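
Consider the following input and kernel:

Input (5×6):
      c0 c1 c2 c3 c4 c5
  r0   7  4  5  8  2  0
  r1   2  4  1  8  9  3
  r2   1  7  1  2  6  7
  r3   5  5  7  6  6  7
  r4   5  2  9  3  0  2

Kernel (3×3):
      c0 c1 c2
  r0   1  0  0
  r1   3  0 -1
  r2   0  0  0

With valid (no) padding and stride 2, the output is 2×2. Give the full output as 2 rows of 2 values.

12 -1
9 16

Output[0,0]: The receptive field on the input at this output position is [7 4 5 / 2 4 1 / 1 7 1]. Elementwise product with the kernel and sum: 7·1 + 2·3 + 1·-1.
Output[0,1]: The receptive field on the input at this output position is [5 8 2 / 1 8 9 / 1 2 6]. Elementwise product with the kernel and sum: 5·1 + 1·3 + 9·-1.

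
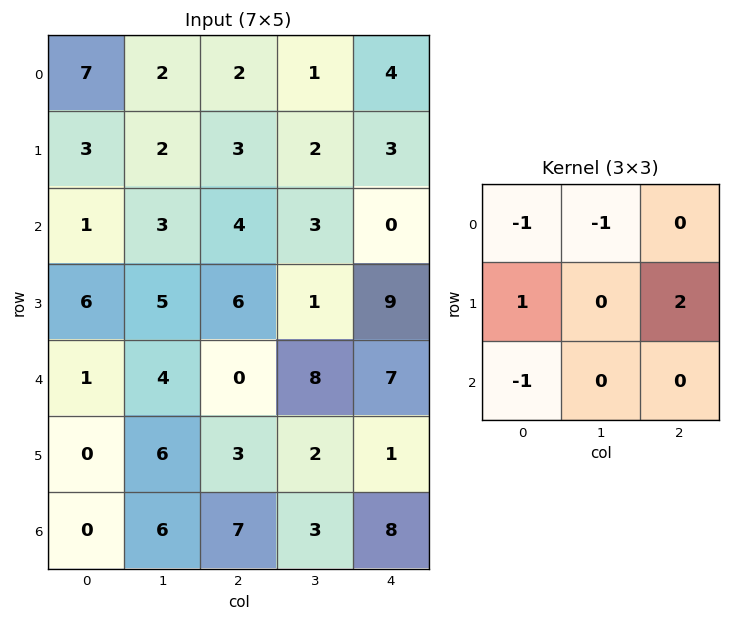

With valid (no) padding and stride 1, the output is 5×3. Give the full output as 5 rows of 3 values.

-1 -1 2
-2 -1 -7
13 -4 17
-10 3 4
1 0 -10

Output[0,0]: The receptive field on the input at this output position is [7 2 2 / 3 2 3 / 1 3 4]. Elementwise product with the kernel and sum: 7·-1 + 2·-1 + 3·1 + 3·2 + 1·-1.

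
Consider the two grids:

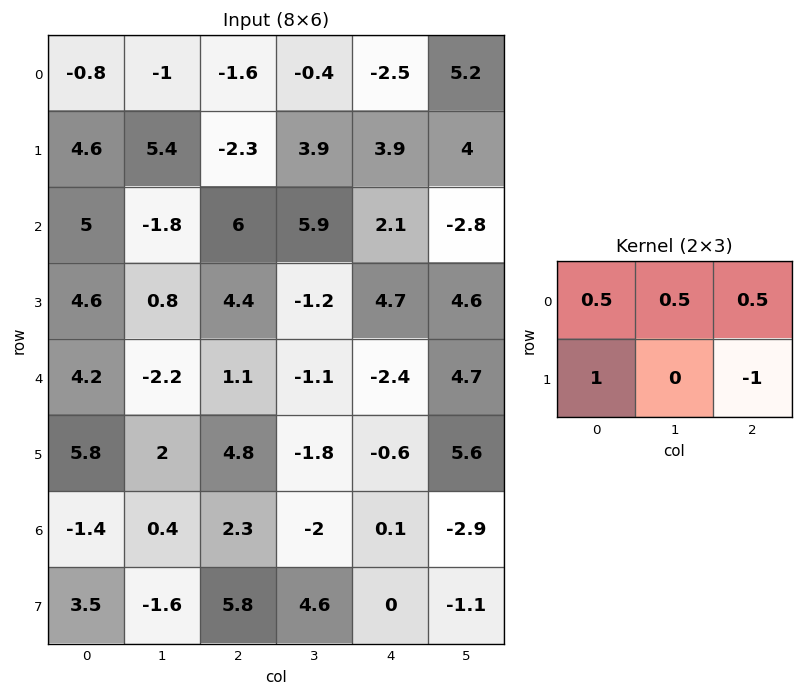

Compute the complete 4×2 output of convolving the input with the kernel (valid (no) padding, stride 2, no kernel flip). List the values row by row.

Output[0,0]: The receptive field on the input at this output position is [-0.8 -1 -1.6 / 4.6 5.4 -2.3]. Elementwise product with the kernel and sum: -0.8·0.5 + -1·0.5 + -1.6·0.5 + 4.6·1 + -2.3·-1.

5.2 -8.45
4.8 6.7
2.55 4.2
-1.65 6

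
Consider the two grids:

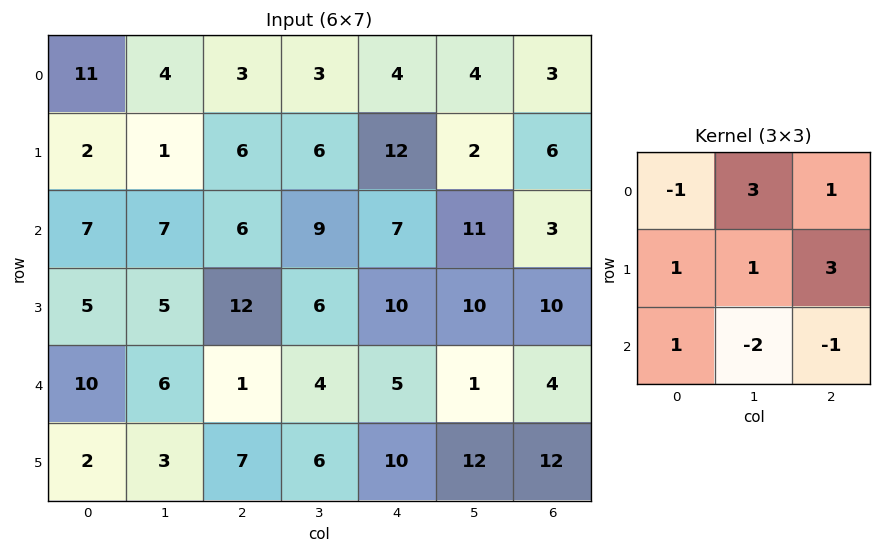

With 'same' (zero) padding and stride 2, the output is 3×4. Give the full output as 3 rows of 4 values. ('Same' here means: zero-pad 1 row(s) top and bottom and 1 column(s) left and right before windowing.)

Output[0,0]: The receptive field on the zero-padded input at this output position is [0 0 0 / 0 11 4 / 0 2 1]. Elementwise product with the kernel and sum: 0·-1 + 0·3 + 0·1 + 0·1 + 11·1 + 4·3 + 0·1 + 2·-2 + 1·-1.

18 -1 -1 -3
20 38 57 20
41 39 20 13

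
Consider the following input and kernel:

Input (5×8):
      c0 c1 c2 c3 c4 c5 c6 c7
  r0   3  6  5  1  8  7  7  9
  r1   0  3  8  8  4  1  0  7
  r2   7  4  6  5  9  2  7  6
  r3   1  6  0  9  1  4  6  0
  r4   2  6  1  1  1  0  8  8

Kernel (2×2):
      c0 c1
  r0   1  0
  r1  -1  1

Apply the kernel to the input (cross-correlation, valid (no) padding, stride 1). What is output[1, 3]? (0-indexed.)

The receptive field on the input at this output position is [8 4 / 5 9]. Elementwise product with the kernel and sum: 8·1 + 5·-1 + 9·1.

12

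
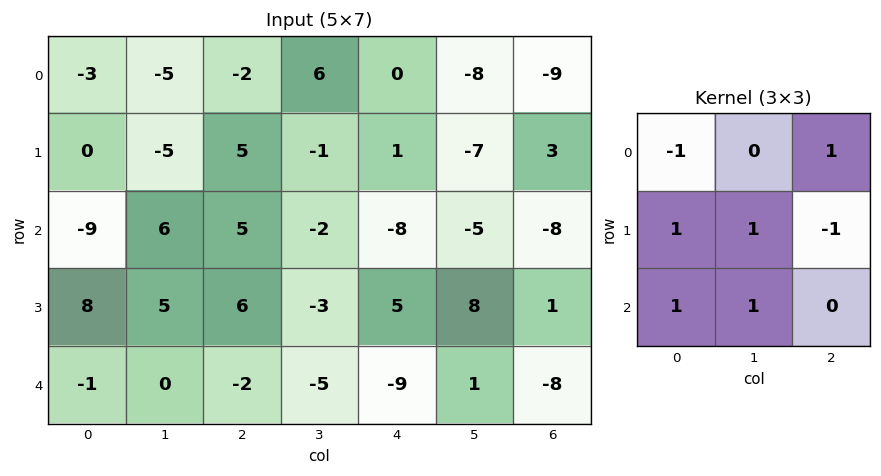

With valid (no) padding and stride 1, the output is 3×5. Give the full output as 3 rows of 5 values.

Output[0,0]: The receptive field on the input at this output position is [-3 -5 -2 / 0 -5 5 / -9 6 5]. Elementwise product with the kernel and sum: -3·-1 + -2·1 + 0·1 + -5·1 + 5·-1 + -9·1 + 6·1.
Output[0,1]: The receptive field on the input at this output position is [-5 -2 6 / -5 5 -1 / 6 5 -2]. Elementwise product with the kernel and sum: -5·-1 + 6·1 + -5·1 + 5·1 + -1·-1 + 6·1 + 5·1.

-12 23 8 -17 -31
10 28 10 -9 10
20 4 -22 -23 4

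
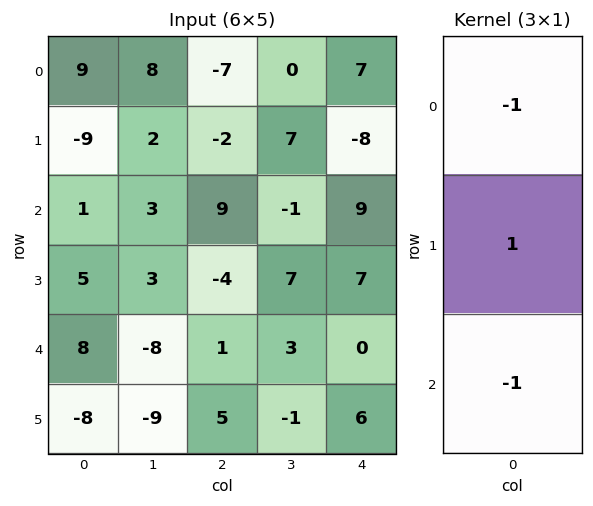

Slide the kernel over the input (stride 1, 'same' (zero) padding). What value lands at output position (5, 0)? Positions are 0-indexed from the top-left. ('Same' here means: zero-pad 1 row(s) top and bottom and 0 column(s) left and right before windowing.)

The receptive field on the zero-padded input at this output position is [8 / -8 / 0]. Elementwise product with the kernel and sum: 8·-1 + -8·1 + 0·-1.

-16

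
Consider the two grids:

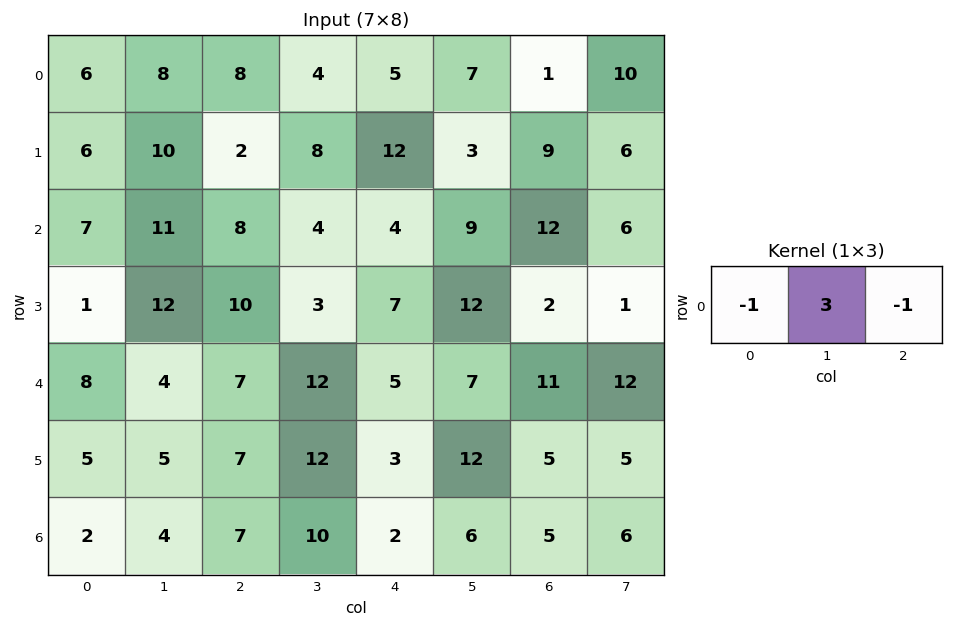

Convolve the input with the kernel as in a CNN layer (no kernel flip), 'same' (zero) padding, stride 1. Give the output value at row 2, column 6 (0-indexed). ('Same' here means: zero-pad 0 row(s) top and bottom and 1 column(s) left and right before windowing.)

21

The receptive field on the zero-padded input at this output position is [9 12 6]. Elementwise product with the kernel and sum: 9·-1 + 12·3 + 6·-1.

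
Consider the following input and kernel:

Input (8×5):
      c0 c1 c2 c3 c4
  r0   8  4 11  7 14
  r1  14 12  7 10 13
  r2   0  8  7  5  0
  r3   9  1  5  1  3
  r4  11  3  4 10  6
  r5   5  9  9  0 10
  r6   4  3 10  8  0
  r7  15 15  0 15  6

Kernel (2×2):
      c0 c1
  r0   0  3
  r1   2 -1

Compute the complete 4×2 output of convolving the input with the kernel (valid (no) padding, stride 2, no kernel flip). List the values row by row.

28 25
41 24
10 48
24 9

Output[0,0]: The receptive field on the input at this output position is [8 4 / 14 12]. Elementwise product with the kernel and sum: 4·3 + 14·2 + 12·-1.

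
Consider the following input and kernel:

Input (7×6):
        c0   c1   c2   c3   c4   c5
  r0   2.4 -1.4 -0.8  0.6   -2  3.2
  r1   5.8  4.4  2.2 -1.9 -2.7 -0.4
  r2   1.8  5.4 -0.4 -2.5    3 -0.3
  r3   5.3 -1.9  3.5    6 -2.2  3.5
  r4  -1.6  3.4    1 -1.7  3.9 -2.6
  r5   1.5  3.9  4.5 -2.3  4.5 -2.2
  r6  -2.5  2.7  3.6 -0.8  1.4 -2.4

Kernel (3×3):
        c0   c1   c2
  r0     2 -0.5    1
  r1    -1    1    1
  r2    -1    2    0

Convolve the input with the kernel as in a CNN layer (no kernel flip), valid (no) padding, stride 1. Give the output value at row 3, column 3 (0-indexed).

30.9

The receptive field on the input at this output position is [6 -2.2 3.5 / -1.7 3.9 -2.6 / -2.3 4.5 -2.2]. Elementwise product with the kernel and sum: 6·2 + -2.2·-0.5 + 3.5·1 + -1.7·-1 + 3.9·1 + -2.6·1 + -2.3·-1 + 4.5·2.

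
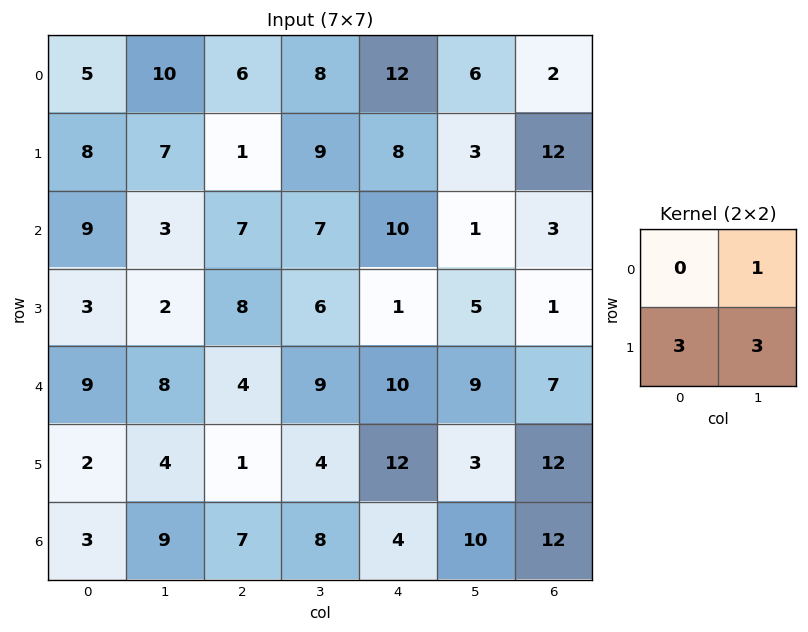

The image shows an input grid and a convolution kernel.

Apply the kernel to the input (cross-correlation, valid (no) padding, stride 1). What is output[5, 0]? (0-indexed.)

40

The receptive field on the input at this output position is [2 4 / 3 9]. Elementwise product with the kernel and sum: 4·1 + 3·3 + 9·3.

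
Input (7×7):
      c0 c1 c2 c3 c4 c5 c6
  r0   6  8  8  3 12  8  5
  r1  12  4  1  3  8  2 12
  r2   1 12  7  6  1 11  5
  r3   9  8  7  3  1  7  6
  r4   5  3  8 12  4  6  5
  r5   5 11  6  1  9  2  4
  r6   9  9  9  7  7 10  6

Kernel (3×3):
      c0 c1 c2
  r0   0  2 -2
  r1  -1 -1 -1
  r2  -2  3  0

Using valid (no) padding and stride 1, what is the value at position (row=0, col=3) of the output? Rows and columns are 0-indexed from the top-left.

The receptive field on the input at this output position is [3 12 8 / 3 8 2 / 6 1 11]. Elementwise product with the kernel and sum: 12·2 + 8·-2 + 3·-1 + 8·-1 + 2·-1 + 6·-2 + 1·3.

-14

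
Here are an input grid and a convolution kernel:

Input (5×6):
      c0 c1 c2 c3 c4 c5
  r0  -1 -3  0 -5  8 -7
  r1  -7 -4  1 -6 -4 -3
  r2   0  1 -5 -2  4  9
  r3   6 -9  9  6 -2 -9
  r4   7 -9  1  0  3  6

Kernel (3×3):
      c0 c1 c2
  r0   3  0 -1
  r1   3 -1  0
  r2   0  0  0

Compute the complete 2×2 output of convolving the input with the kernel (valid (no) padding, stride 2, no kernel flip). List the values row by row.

Output[0,0]: The receptive field on the input at this output position is [-1 -3 0 / -7 -4 1 / 0 1 -5]. Elementwise product with the kernel and sum: -1·3 + 0·-1 + -7·3 + -4·-1.
Output[0,1]: The receptive field on the input at this output position is [0 -5 8 / 1 -6 -4 / -5 -2 4]. Elementwise product with the kernel and sum: 0·3 + 8·-1 + 1·3 + -6·-1.

-20 1
32 2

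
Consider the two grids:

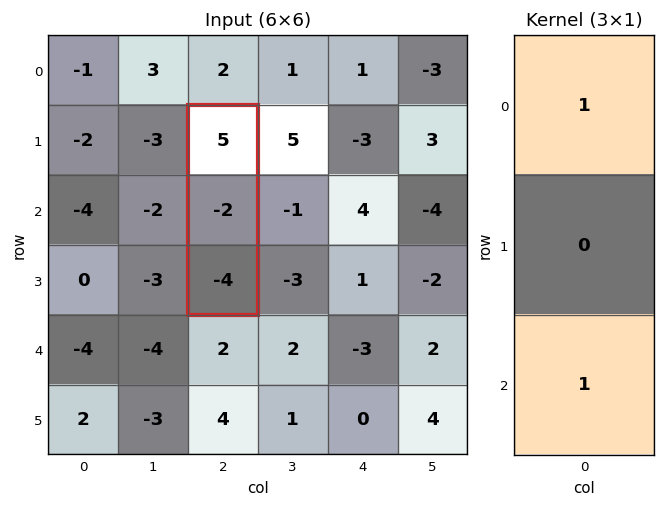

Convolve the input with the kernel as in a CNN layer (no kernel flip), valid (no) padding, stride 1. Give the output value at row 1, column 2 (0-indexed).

1

The receptive field on the input at this output position is [5 / -2 / -4]. Elementwise product with the kernel and sum: 5·1 + -4·1.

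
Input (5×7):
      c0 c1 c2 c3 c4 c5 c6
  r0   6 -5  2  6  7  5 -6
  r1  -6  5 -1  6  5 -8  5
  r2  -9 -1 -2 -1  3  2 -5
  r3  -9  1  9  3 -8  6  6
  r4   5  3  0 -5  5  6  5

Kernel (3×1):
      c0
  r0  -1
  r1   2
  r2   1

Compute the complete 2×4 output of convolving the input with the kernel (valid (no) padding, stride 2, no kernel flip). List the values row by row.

Output[0,0]: The receptive field on the input at this output position is [6 / -6 / -9]. Elementwise product with the kernel and sum: 6·-1 + -6·2 + -9·1.
Output[0,1]: The receptive field on the input at this output position is [2 / -1 / -2]. Elementwise product with the kernel and sum: 2·-1 + -1·2 + -2·1.

-27 -6 6 11
-4 20 -14 22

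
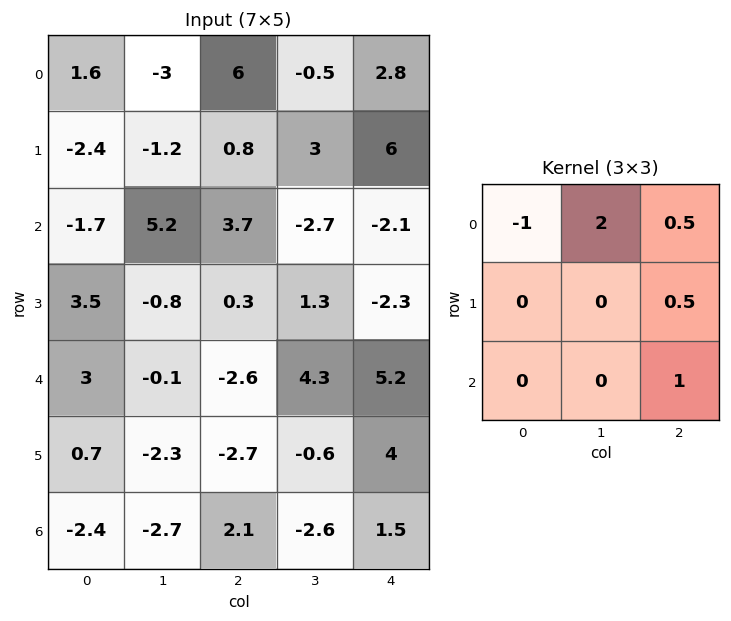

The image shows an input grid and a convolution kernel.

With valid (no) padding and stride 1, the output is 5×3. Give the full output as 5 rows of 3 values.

Output[0,0]: The receptive field on the input at this output position is [1.6 -3 6 / -2.4 -1.2 0.8 / -1.7 5.2 3.7]. Elementwise product with the kernel and sum: 1.6·-1 + -3·2 + 6·0.5 + 0.8·0.5 + 3.7·1.

-0.5 13.55 -4.7
2.55 4.25 4.85
11.5 5.8 -6.1
-8.95 3.6 7.75
-3.75 -5.85 17.3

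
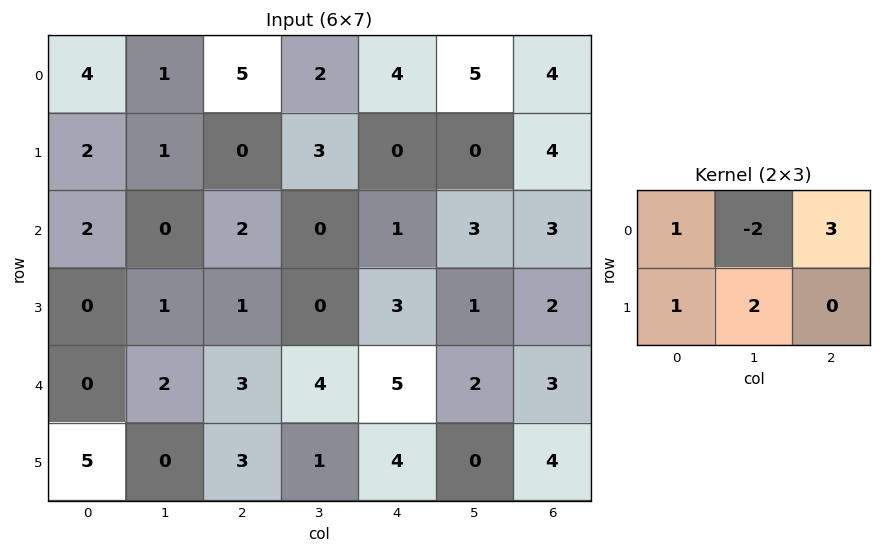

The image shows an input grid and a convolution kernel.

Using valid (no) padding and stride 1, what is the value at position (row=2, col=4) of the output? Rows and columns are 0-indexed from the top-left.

9

The receptive field on the input at this output position is [1 3 3 / 3 1 2]. Elementwise product with the kernel and sum: 1·1 + 3·-2 + 3·3 + 3·1 + 1·2.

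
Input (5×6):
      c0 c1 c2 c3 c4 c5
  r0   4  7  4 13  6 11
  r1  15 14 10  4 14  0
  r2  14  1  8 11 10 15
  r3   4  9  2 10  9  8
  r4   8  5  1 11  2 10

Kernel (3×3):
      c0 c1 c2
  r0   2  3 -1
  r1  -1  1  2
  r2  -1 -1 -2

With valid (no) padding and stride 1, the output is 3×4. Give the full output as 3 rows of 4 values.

13 -14 24 -8
48 52 11 44
17 0 49 19

Output[0,0]: The receptive field on the input at this output position is [4 7 4 / 15 14 10 / 14 1 8]. Elementwise product with the kernel and sum: 4·2 + 7·3 + 4·-1 + 15·-1 + 14·1 + 10·2 + 14·-1 + 1·-1 + 8·-2.
Output[0,1]: The receptive field on the input at this output position is [7 4 13 / 14 10 4 / 1 8 11]. Elementwise product with the kernel and sum: 7·2 + 4·3 + 13·-1 + 14·-1 + 10·1 + 4·2 + 1·-1 + 8·-1 + 11·-2.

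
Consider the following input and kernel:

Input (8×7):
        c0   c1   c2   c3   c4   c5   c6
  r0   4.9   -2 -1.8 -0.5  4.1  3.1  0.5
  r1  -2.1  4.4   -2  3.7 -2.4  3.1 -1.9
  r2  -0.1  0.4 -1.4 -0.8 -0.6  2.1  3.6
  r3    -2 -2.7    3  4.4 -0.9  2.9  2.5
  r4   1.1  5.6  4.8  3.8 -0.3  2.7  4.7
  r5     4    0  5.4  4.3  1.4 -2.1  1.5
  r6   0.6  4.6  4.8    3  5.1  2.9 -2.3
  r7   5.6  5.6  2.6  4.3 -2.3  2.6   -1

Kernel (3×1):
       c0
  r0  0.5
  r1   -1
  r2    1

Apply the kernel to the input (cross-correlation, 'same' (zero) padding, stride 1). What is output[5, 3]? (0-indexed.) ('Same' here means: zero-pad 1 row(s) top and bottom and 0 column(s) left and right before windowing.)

The receptive field on the zero-padded input at this output position is [3.8 / 4.3 / 3]. Elementwise product with the kernel and sum: 3.8·0.5 + 4.3·-1 + 3·1.

0.6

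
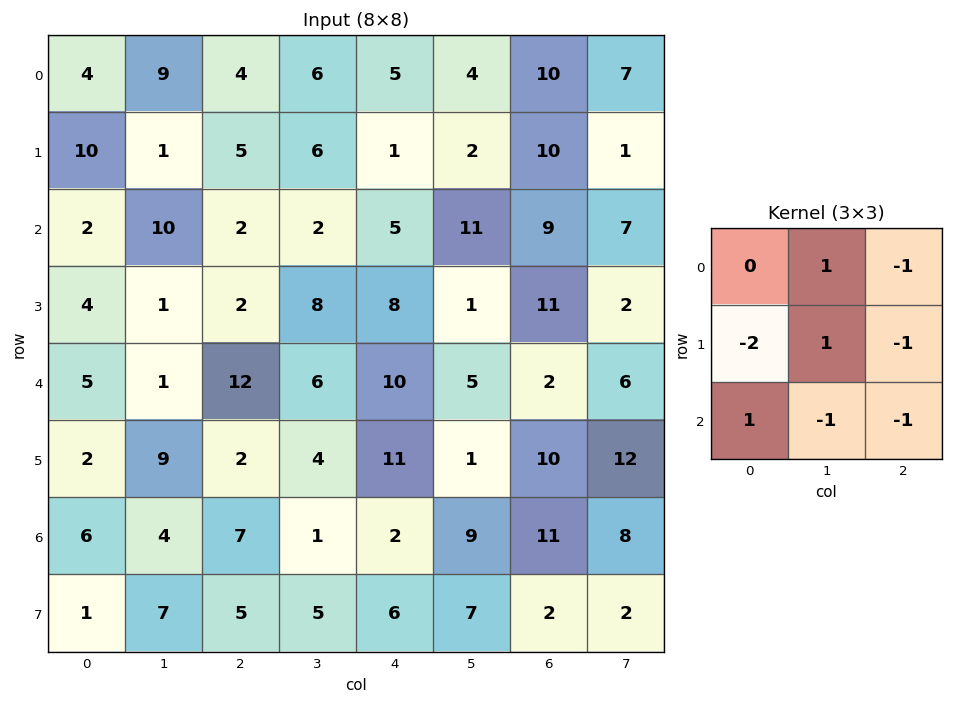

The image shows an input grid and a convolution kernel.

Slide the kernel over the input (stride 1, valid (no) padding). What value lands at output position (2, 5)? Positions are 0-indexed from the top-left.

The receptive field on the input at this output position is [11 9 7 / 1 11 2 / 5 2 6]. Elementwise product with the kernel and sum: 9·1 + 7·-1 + 1·-2 + 11·1 + 2·-1 + 5·1 + 2·-1 + 6·-1.

6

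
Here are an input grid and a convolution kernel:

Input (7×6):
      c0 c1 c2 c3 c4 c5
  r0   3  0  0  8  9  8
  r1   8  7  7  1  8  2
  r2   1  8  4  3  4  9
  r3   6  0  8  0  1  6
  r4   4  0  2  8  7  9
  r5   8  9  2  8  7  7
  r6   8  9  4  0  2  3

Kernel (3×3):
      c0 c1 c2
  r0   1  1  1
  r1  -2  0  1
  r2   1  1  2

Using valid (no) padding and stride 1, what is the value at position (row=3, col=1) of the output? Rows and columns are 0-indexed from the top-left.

The receptive field on the input at this output position is [0 8 0 / 0 2 8 / 9 2 8]. Elementwise product with the kernel and sum: 0·1 + 8·1 + 0·1 + 0·-2 + 8·1 + 9·1 + 2·1 + 8·2.

43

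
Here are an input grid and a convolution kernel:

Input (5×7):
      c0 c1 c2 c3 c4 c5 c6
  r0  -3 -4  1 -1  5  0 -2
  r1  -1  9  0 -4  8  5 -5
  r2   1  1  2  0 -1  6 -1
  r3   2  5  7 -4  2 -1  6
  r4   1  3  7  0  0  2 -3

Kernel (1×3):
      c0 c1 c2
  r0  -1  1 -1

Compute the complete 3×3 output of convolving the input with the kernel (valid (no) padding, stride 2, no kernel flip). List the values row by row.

-2 -7 -3
-2 -1 8
-5 -7 5

Output[0,0]: The receptive field on the input at this output position is [-3 -4 1]. Elementwise product with the kernel and sum: -3·-1 + -4·1 + 1·-1.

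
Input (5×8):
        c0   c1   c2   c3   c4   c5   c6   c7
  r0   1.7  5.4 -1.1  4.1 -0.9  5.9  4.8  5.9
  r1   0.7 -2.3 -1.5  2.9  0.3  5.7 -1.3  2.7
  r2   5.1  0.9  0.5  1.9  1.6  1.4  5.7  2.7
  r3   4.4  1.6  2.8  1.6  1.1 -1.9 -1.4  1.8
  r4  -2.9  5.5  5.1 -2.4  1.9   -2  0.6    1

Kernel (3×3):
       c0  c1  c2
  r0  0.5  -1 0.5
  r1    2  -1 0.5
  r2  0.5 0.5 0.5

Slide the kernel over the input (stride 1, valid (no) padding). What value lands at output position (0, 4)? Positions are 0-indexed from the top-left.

-5.35

The receptive field on the input at this output position is [-0.9 5.9 4.8 / 0.3 5.7 -1.3 / 1.6 1.4 5.7]. Elementwise product with the kernel and sum: -0.9·0.5 + 5.9·-1 + 4.8·0.5 + 0.3·2 + 5.7·-1 + -1.3·0.5 + 1.6·0.5 + 1.4·0.5 + 5.7·0.5.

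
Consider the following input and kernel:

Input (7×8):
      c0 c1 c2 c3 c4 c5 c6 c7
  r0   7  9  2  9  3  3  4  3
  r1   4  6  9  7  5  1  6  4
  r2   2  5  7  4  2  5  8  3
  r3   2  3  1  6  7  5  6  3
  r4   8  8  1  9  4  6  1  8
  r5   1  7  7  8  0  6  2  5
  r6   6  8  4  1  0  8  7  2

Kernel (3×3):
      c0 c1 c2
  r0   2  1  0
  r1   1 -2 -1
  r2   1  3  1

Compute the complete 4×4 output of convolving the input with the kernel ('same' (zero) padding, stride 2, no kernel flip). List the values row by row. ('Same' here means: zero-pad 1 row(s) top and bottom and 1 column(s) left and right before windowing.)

-5 36 23 15
4 20 46 20
-12 40 28 29
-19 20 9 6

Output[0,0]: The receptive field on the zero-padded input at this output position is [0 0 0 / 0 7 9 / 0 4 6]. Elementwise product with the kernel and sum: 0·2 + 0·1 + 0·1 + 7·-2 + 9·-1 + 0·1 + 4·3 + 6·1.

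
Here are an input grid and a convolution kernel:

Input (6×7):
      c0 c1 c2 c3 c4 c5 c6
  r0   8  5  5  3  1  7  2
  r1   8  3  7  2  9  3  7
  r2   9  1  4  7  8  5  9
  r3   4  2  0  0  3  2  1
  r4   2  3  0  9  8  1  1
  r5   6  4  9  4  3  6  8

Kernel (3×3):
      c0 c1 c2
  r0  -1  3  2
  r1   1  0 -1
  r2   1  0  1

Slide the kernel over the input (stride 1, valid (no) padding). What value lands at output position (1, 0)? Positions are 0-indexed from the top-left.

The receptive field on the input at this output position is [8 3 7 / 9 1 4 / 4 2 0]. Elementwise product with the kernel and sum: 8·-1 + 3·3 + 7·2 + 9·1 + 4·-1 + 4·1 + 0·1.

24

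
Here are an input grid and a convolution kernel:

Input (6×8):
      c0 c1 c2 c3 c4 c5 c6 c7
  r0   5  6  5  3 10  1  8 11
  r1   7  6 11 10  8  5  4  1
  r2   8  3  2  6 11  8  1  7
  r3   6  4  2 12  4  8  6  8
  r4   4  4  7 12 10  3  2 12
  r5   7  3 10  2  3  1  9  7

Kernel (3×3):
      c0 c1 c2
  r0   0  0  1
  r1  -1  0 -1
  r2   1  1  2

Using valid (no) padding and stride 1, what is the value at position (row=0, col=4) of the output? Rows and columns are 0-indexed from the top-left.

17

The receptive field on the input at this output position is [10 1 8 / 8 5 4 / 11 8 1]. Elementwise product with the kernel and sum: 8·1 + 8·-1 + 4·-1 + 11·1 + 8·1 + 1·2.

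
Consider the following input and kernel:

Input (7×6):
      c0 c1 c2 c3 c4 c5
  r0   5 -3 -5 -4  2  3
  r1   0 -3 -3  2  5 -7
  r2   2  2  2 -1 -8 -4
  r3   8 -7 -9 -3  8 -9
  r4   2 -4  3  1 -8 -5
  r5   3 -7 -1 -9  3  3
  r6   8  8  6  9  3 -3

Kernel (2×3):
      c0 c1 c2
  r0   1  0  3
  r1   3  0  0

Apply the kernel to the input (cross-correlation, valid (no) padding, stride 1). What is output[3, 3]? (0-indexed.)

The receptive field on the input at this output position is [-3 8 -9 / 1 -8 -5]. Elementwise product with the kernel and sum: -3·1 + -9·3 + 1·3.

-27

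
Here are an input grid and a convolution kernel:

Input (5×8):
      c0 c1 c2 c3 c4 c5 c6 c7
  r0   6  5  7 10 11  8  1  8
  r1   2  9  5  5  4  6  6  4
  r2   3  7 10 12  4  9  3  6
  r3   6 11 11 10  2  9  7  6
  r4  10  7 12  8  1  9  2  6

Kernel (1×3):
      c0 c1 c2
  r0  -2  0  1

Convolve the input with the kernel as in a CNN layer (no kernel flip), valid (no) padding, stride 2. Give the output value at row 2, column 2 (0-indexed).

0

The receptive field on the input at this output position is [1 9 2]. Elementwise product with the kernel and sum: 1·-2 + 2·1.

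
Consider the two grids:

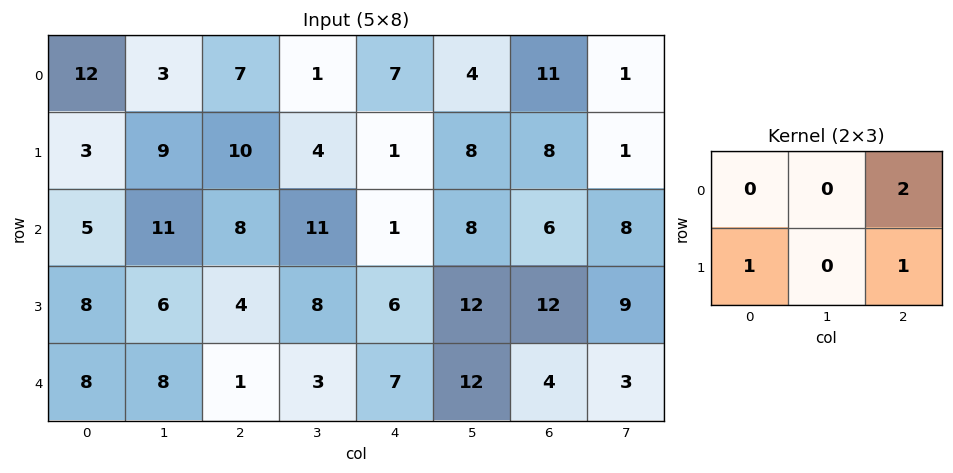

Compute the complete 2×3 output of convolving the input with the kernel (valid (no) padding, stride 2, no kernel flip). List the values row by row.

27 25 31
28 12 30

Output[0,0]: The receptive field on the input at this output position is [12 3 7 / 3 9 10]. Elementwise product with the kernel and sum: 7·2 + 3·1 + 10·1.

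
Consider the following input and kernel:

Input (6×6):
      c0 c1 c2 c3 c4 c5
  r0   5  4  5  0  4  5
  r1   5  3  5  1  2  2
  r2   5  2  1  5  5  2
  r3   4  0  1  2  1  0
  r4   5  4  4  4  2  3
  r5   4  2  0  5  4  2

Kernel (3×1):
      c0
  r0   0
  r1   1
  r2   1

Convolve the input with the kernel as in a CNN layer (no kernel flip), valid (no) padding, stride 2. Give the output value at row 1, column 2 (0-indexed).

The receptive field on the input at this output position is [5 / 1 / 2]. Elementwise product with the kernel and sum: 1·1 + 2·1.

3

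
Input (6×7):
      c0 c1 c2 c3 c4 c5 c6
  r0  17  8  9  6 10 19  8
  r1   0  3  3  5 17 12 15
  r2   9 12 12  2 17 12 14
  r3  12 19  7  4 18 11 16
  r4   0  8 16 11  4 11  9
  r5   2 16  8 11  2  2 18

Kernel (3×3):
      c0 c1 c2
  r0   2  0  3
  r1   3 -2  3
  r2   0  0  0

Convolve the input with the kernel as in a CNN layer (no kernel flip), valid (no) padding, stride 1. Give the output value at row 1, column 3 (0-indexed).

The receptive field on the input at this output position is [5 17 12 / 2 17 12 / 4 18 11]. Elementwise product with the kernel and sum: 5·2 + 12·3 + 2·3 + 17·-2 + 12·3.

54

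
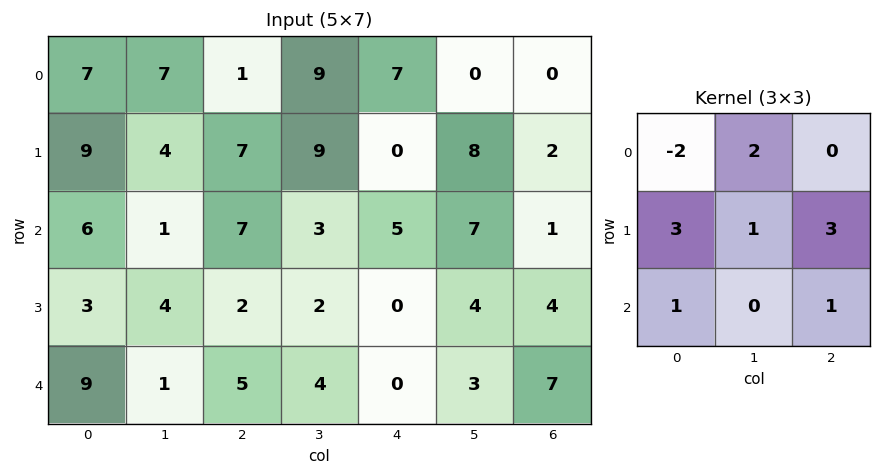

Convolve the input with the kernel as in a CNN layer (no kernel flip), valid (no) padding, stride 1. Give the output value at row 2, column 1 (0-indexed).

37

The receptive field on the input at this output position is [1 7 3 / 4 2 2 / 1 5 4]. Elementwise product with the kernel and sum: 1·-2 + 7·2 + 4·3 + 2·1 + 2·3 + 1·1 + 4·1.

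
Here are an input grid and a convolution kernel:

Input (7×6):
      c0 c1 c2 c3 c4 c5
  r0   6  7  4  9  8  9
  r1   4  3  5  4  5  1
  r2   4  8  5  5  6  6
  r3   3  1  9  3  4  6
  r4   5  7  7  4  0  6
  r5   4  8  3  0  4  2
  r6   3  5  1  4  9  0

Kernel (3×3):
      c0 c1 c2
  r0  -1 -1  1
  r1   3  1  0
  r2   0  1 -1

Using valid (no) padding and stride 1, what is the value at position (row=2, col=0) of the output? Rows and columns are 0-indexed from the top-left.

The receptive field on the input at this output position is [4 8 5 / 3 1 9 / 5 7 7]. Elementwise product with the kernel and sum: 4·-1 + 8·-1 + 5·1 + 3·3 + 1·1 + 7·1 + 7·-1.

3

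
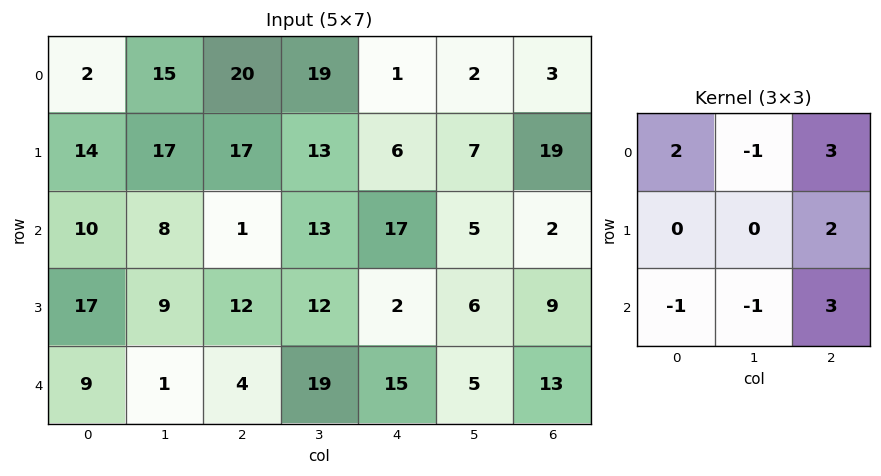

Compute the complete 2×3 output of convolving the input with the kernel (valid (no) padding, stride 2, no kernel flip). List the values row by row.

68 73 31
41 66 72

Output[0,0]: The receptive field on the input at this output position is [2 15 20 / 14 17 17 / 10 8 1]. Elementwise product with the kernel and sum: 2·2 + 15·-1 + 20·3 + 17·2 + 10·-1 + 8·-1 + 1·3.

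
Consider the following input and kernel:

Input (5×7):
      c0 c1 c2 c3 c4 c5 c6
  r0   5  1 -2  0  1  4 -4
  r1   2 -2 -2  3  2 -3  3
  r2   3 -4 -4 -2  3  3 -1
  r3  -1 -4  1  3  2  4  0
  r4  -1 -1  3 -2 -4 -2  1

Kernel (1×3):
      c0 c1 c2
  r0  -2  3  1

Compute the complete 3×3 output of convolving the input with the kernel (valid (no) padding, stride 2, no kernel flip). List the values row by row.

Output[0,0]: The receptive field on the input at this output position is [5 1 -2]. Elementwise product with the kernel and sum: 5·-2 + 1·3 + -2·1.
Output[0,1]: The receptive field on the input at this output position is [-2 0 1]. Elementwise product with the kernel and sum: -2·-2 + 0·3 + 1·1.

-9 5 6
-22 5 2
2 -16 3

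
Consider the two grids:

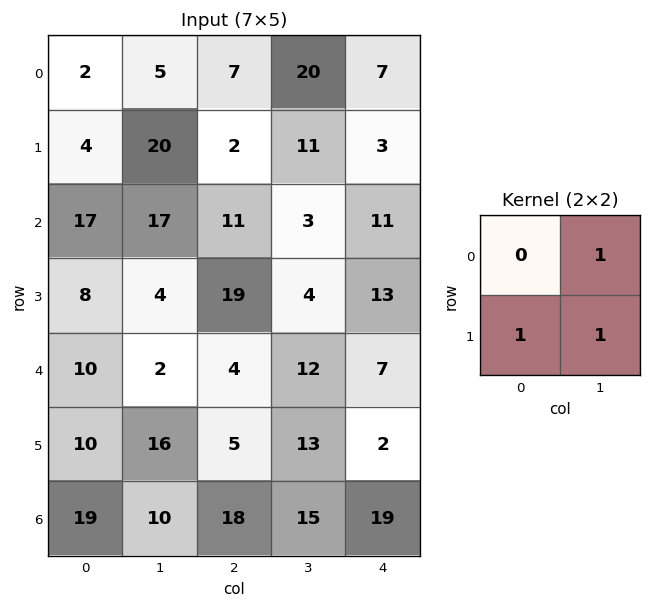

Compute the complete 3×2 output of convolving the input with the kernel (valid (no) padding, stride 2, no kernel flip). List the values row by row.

Output[0,0]: The receptive field on the input at this output position is [2 5 / 4 20]. Elementwise product with the kernel and sum: 5·1 + 4·1 + 20·1.

29 33
29 26
28 30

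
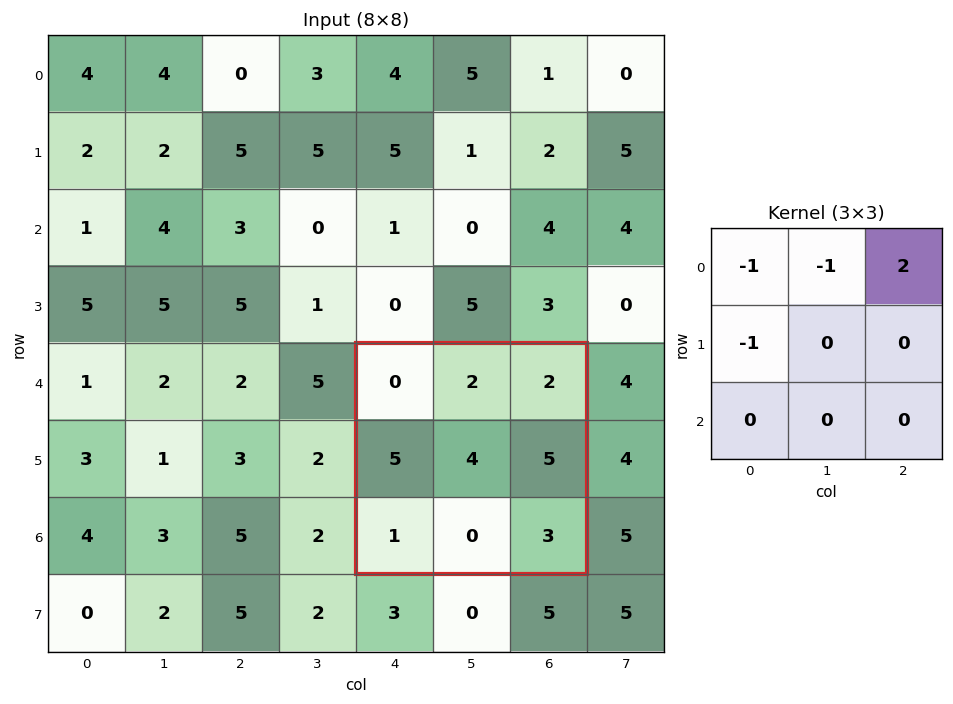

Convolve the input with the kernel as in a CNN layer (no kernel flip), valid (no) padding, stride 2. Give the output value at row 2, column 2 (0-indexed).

-3

The receptive field on the input at this output position is [0 2 2 / 5 4 5 / 1 0 3]. Elementwise product with the kernel and sum: 0·-1 + 2·-1 + 2·2 + 5·-1.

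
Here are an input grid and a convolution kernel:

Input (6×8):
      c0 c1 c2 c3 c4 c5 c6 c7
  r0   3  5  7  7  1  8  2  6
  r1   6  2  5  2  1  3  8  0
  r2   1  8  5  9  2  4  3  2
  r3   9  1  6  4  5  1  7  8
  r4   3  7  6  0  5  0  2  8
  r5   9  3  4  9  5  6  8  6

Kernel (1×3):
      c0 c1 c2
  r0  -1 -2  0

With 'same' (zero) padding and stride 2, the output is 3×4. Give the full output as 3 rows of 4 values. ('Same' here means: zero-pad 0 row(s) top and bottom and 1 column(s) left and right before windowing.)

Output[0,0]: The receptive field on the zero-padded input at this output position is [0 3 5]. Elementwise product with the kernel and sum: 0·-1 + 3·-2.

-6 -19 -9 -12
-2 -18 -13 -10
-6 -19 -10 -4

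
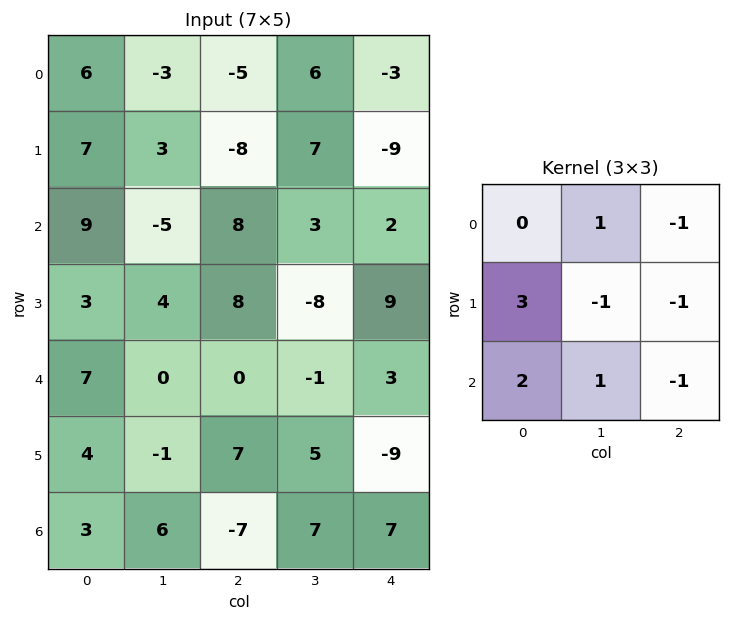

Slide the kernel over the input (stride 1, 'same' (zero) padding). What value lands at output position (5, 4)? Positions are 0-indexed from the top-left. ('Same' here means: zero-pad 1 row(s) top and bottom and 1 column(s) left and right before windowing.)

The receptive field on the zero-padded input at this output position is [-1 3 0 / 5 -9 0 / 7 7 0]. Elementwise product with the kernel and sum: 3·1 + 0·-1 + 5·3 + -9·-1 + 0·-1 + 7·2 + 7·1 + 0·-1.

48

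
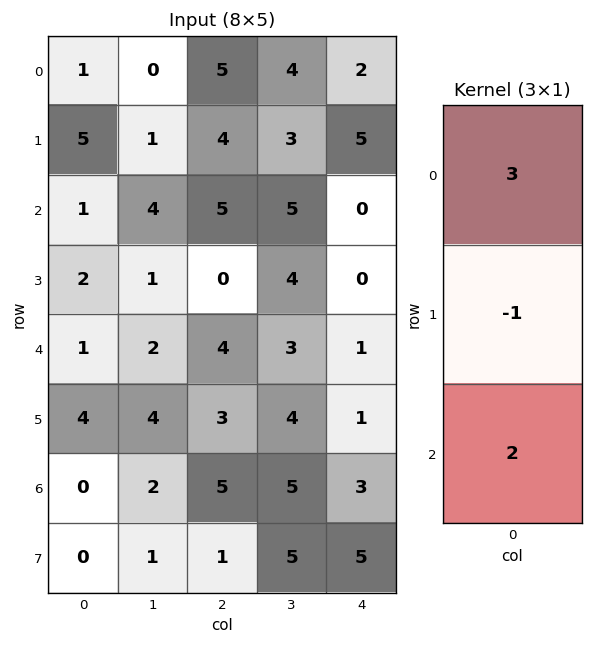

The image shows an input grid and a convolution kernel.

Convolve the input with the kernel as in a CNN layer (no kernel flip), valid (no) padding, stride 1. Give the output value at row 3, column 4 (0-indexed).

1

The receptive field on the input at this output position is [0 / 1 / 1]. Elementwise product with the kernel and sum: 0·3 + 1·-1 + 1·2.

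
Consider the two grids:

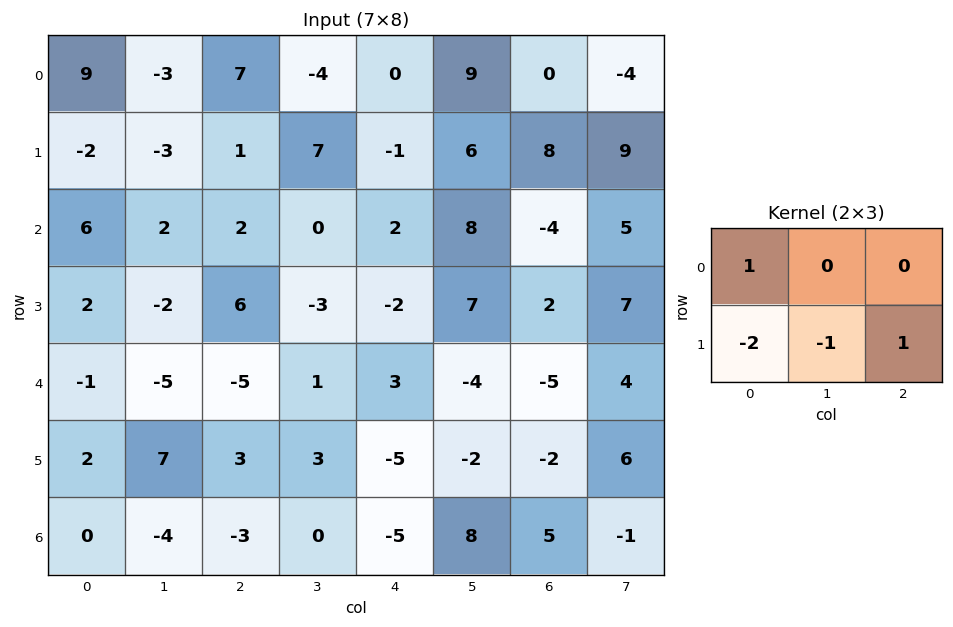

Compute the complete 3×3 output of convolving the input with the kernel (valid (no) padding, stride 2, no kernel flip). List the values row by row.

17 -3 4
10 -9 1
-9 -19 13

Output[0,0]: The receptive field on the input at this output position is [9 -3 7 / -2 -3 1]. Elementwise product with the kernel and sum: 9·1 + -2·-2 + -3·-1 + 1·1.
Output[0,1]: The receptive field on the input at this output position is [7 -4 0 / 1 7 -1]. Elementwise product with the kernel and sum: 7·1 + 1·-2 + 7·-1 + -1·1.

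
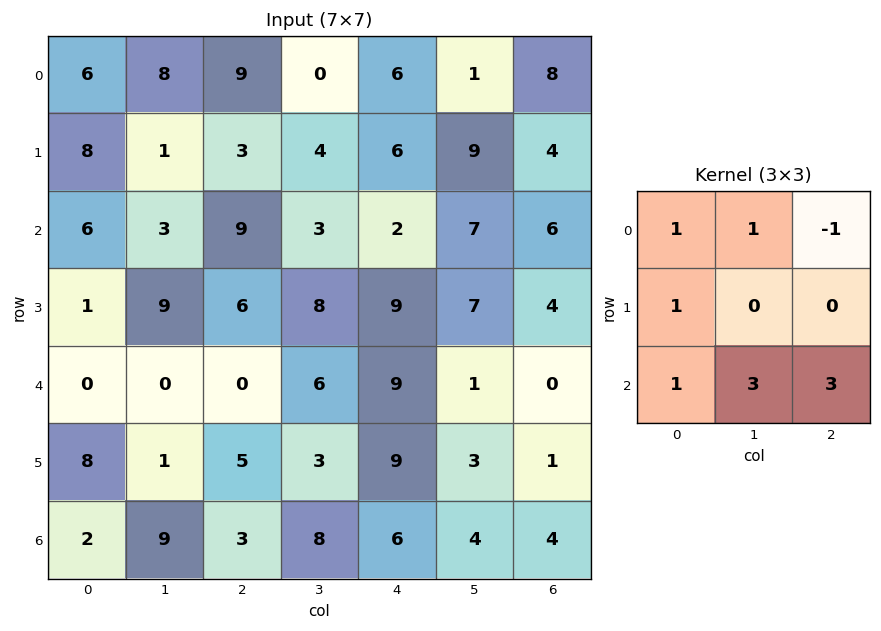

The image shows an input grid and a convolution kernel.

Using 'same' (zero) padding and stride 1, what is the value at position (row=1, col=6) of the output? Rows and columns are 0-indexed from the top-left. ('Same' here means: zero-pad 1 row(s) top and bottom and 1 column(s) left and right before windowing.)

43

The receptive field on the zero-padded input at this output position is [1 8 0 / 9 4 0 / 7 6 0]. Elementwise product with the kernel and sum: 1·1 + 8·1 + 0·-1 + 9·1 + 7·1 + 6·3 + 0·3.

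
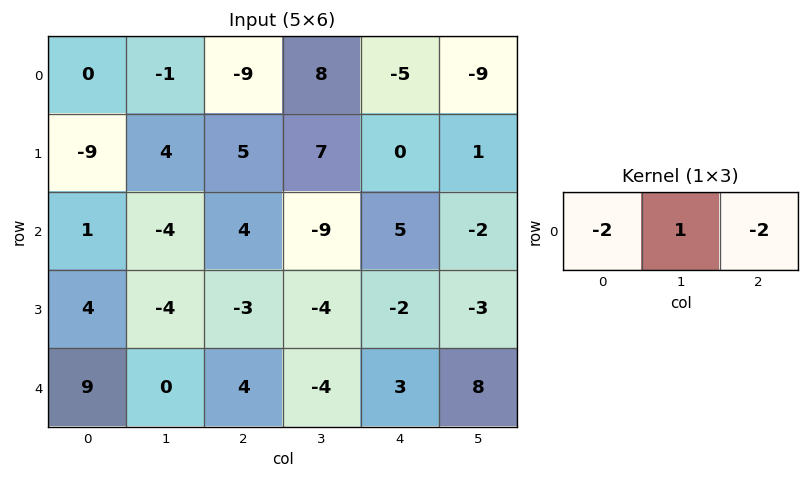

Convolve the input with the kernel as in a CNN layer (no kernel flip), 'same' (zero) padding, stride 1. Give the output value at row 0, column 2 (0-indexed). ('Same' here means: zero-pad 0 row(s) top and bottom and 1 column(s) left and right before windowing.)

The receptive field on the zero-padded input at this output position is [-1 -9 8]. Elementwise product with the kernel and sum: -1·-2 + -9·1 + 8·-2.

-23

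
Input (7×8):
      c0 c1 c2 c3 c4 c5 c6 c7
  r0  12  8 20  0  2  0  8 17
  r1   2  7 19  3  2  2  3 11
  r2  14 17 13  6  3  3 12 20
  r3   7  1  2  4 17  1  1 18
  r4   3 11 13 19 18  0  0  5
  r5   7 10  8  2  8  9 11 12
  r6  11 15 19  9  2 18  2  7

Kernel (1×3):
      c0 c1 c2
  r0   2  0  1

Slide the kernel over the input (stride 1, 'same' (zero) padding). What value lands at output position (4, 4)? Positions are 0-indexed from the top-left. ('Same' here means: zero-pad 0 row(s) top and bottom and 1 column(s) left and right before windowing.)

38

The receptive field on the zero-padded input at this output position is [19 18 0]. Elementwise product with the kernel and sum: 19·2 + 0·1.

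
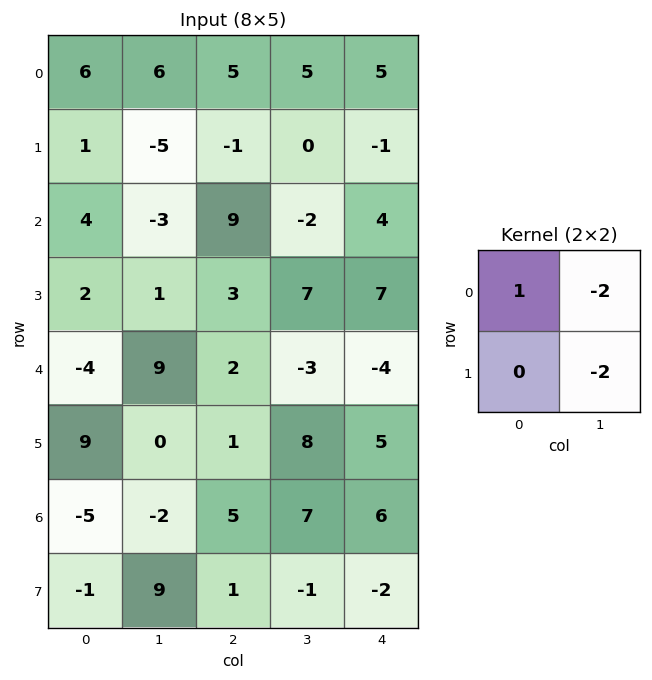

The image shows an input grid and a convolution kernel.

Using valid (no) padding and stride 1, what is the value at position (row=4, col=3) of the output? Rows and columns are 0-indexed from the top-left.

-5

The receptive field on the input at this output position is [-3 -4 / 8 5]. Elementwise product with the kernel and sum: -3·1 + -4·-2 + 5·-2.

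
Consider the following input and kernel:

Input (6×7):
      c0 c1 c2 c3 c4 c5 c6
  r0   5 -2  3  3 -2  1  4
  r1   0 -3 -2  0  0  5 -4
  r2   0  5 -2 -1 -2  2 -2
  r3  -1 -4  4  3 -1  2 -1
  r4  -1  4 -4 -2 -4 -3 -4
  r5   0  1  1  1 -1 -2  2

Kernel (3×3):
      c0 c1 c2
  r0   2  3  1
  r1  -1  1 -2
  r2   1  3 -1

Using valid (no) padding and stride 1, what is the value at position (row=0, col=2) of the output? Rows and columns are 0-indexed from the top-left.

12

The receptive field on the input at this output position is [3 3 -2 / -2 0 0 / -2 -1 -2]. Elementwise product with the kernel and sum: 3·2 + 3·3 + -2·1 + -2·-1 + 0·1 + 0·-2 + -2·1 + -1·3 + -2·-1.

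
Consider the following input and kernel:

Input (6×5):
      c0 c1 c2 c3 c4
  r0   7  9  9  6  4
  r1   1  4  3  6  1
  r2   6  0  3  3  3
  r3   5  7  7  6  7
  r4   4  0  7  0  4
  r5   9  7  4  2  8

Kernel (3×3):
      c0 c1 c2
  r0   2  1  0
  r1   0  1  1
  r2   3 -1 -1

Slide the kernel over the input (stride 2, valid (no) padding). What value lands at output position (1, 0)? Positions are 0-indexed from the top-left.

31

The receptive field on the input at this output position is [6 0 3 / 5 7 7 / 4 0 7]. Elementwise product with the kernel and sum: 6·2 + 0·1 + 7·1 + 7·1 + 4·3 + 0·-1 + 7·-1.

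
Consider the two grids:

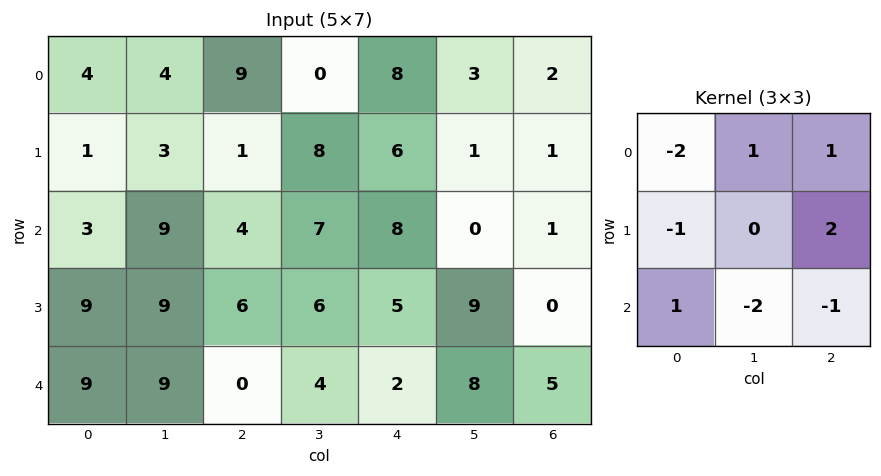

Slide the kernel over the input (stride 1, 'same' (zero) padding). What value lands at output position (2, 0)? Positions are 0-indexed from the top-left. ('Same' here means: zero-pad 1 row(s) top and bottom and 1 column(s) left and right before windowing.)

The receptive field on the zero-padded input at this output position is [0 1 3 / 0 3 9 / 0 9 9]. Elementwise product with the kernel and sum: 0·-2 + 1·1 + 3·1 + 0·-1 + 9·2 + 0·1 + 9·-2 + 9·-1.

-5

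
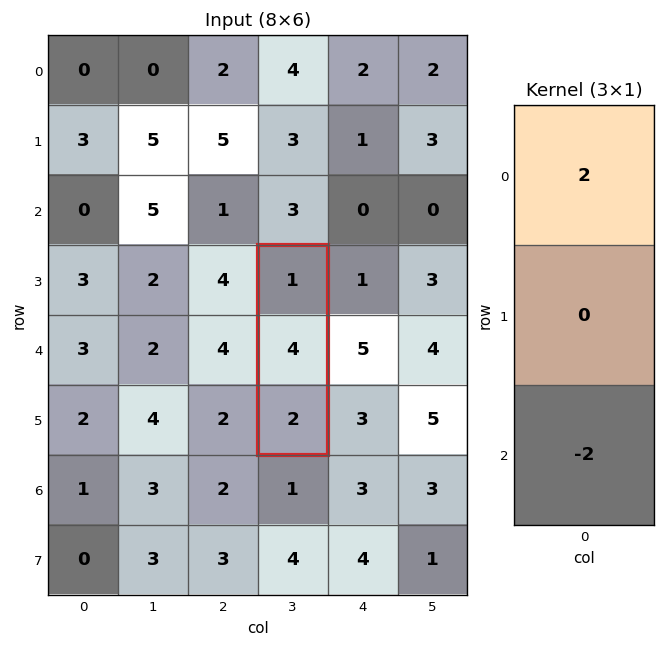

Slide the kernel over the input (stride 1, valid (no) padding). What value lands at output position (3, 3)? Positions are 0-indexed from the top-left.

-2

The receptive field on the input at this output position is [1 / 4 / 2]. Elementwise product with the kernel and sum: 1·2 + 2·-2.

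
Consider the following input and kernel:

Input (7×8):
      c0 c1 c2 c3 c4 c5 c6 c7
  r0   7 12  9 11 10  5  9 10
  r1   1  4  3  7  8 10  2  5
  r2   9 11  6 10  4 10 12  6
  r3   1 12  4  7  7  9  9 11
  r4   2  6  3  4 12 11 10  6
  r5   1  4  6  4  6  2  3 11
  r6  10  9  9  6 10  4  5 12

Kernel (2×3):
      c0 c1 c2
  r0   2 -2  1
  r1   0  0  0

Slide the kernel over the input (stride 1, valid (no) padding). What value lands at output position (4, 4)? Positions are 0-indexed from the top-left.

12

The receptive field on the input at this output position is [12 11 10 / 6 2 3]. Elementwise product with the kernel and sum: 12·2 + 11·-2 + 10·1.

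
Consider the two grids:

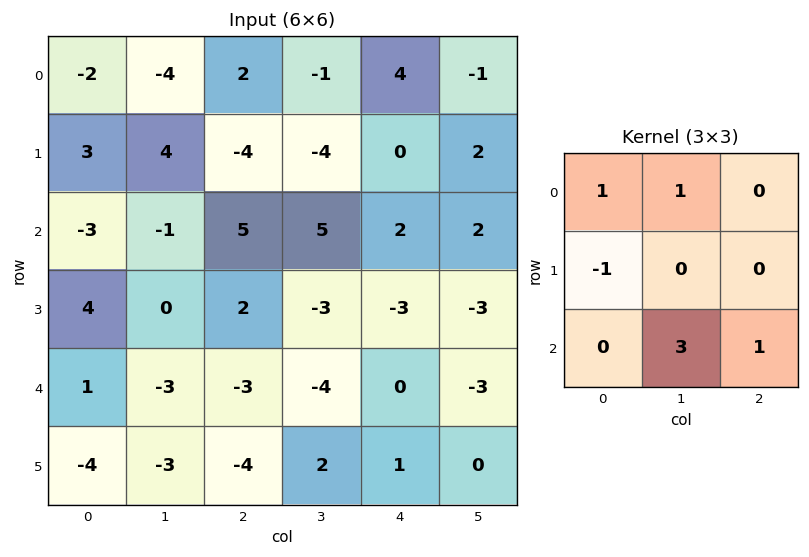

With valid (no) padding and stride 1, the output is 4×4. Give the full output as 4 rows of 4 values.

-7 14 22 15
12 4 -25 -21
-20 -9 -4 7
-10 -5 9 1

Output[0,0]: The receptive field on the input at this output position is [-2 -4 2 / 3 4 -4 / -3 -1 5]. Elementwise product with the kernel and sum: -2·1 + -4·1 + 3·-1 + -1·3 + 5·1.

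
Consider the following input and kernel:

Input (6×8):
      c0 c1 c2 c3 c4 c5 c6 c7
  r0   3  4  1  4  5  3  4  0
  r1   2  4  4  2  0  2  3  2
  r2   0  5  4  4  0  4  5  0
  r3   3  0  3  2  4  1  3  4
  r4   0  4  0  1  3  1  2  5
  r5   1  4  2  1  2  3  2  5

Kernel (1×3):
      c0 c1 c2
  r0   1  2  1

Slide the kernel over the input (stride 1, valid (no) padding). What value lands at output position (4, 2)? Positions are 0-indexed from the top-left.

The receptive field on the input at this output position is [0 1 3]. Elementwise product with the kernel and sum: 0·1 + 1·2 + 3·1.

5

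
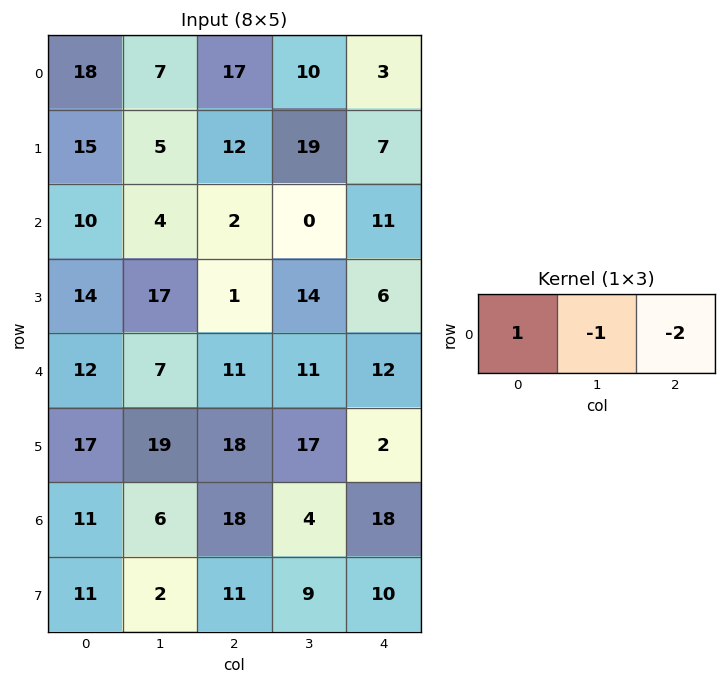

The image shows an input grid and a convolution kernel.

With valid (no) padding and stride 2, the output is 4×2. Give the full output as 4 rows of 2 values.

-23 1
2 -20
-17 -24
-31 -22

Output[0,0]: The receptive field on the input at this output position is [18 7 17]. Elementwise product with the kernel and sum: 18·1 + 7·-1 + 17·-2.
Output[0,1]: The receptive field on the input at this output position is [17 10 3]. Elementwise product with the kernel and sum: 17·1 + 10·-1 + 3·-2.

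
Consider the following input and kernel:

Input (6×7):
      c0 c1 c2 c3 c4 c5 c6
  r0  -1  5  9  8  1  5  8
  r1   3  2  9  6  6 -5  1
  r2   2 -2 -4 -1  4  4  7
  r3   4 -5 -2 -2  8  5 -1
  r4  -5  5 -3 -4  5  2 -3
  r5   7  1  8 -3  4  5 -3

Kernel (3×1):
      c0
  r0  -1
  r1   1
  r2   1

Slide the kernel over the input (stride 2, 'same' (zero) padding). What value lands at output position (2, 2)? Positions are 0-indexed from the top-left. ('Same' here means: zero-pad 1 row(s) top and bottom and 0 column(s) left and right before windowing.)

1

The receptive field on the zero-padded input at this output position is [8 / 5 / 4]. Elementwise product with the kernel and sum: 8·-1 + 5·1 + 4·1.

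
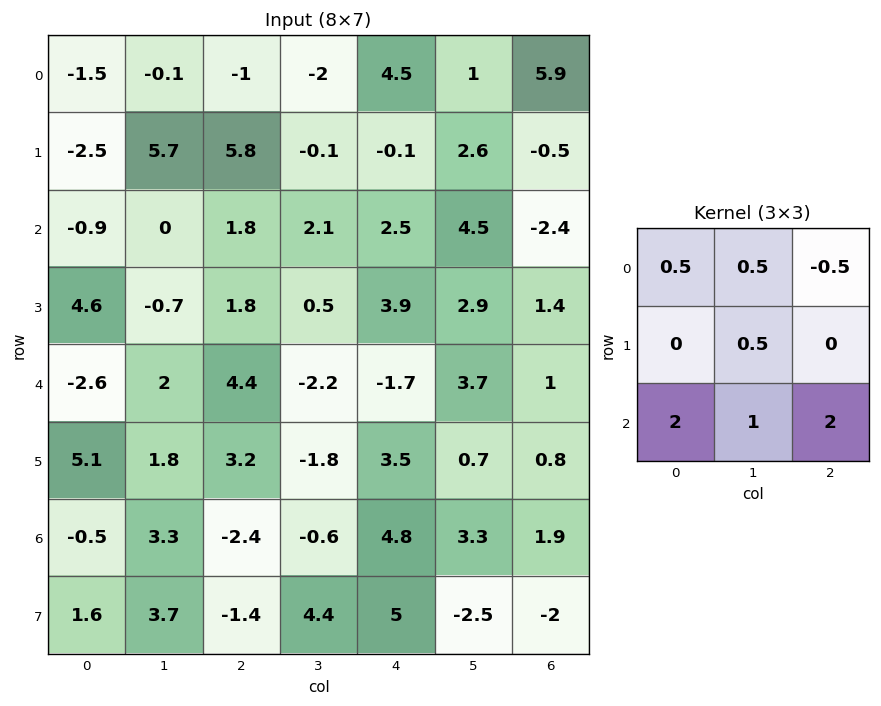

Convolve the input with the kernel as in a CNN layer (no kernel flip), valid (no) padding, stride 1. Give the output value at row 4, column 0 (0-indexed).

The receptive field on the input at this output position is [-2.6 2 4.4 / 5.1 1.8 3.2 / -0.5 3.3 -2.4]. Elementwise product with the kernel and sum: -2.6·0.5 + 2·0.5 + 4.4·-0.5 + 1.8·0.5 + -0.5·2 + 3.3·1 + -2.4·2.

-4.1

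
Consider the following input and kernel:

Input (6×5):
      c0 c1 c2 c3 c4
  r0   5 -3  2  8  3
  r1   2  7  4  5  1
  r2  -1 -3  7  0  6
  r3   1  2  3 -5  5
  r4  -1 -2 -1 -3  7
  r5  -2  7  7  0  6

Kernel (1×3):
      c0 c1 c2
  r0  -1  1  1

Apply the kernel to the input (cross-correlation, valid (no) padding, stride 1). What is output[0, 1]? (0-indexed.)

The receptive field on the input at this output position is [-3 2 8]. Elementwise product with the kernel and sum: -3·-1 + 2·1 + 8·1.

13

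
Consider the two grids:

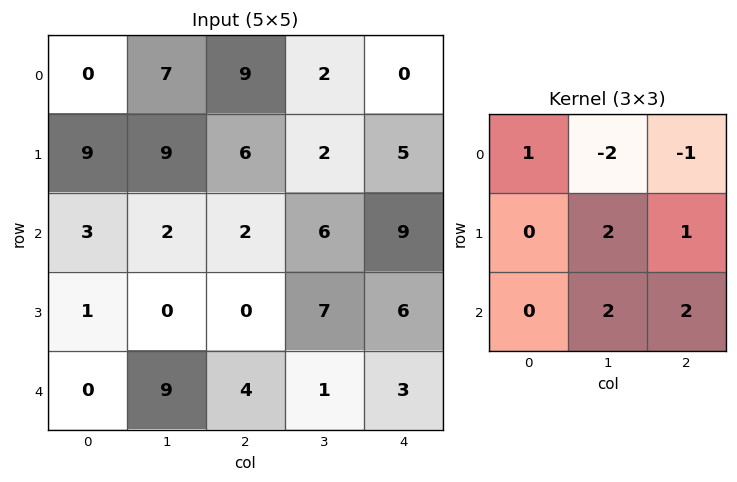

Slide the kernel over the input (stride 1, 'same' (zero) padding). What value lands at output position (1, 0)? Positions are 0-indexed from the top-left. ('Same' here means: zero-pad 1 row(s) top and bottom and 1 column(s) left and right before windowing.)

30

The receptive field on the zero-padded input at this output position is [0 0 7 / 0 9 9 / 0 3 2]. Elementwise product with the kernel and sum: 0·1 + 0·-2 + 7·-1 + 9·2 + 9·1 + 3·2 + 2·2.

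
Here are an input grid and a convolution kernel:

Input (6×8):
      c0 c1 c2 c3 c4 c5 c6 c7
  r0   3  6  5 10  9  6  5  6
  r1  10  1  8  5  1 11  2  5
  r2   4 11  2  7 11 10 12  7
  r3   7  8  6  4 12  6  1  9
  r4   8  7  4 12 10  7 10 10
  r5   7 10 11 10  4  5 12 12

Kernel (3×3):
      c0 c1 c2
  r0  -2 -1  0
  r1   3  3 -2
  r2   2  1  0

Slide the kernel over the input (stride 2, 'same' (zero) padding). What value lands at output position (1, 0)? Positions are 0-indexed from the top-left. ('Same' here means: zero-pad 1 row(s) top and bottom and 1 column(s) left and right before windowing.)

-13

The receptive field on the zero-padded input at this output position is [0 10 1 / 0 4 11 / 0 7 8]. Elementwise product with the kernel and sum: 0·-2 + 10·-1 + 0·3 + 4·3 + 11·-2 + 0·2 + 7·1.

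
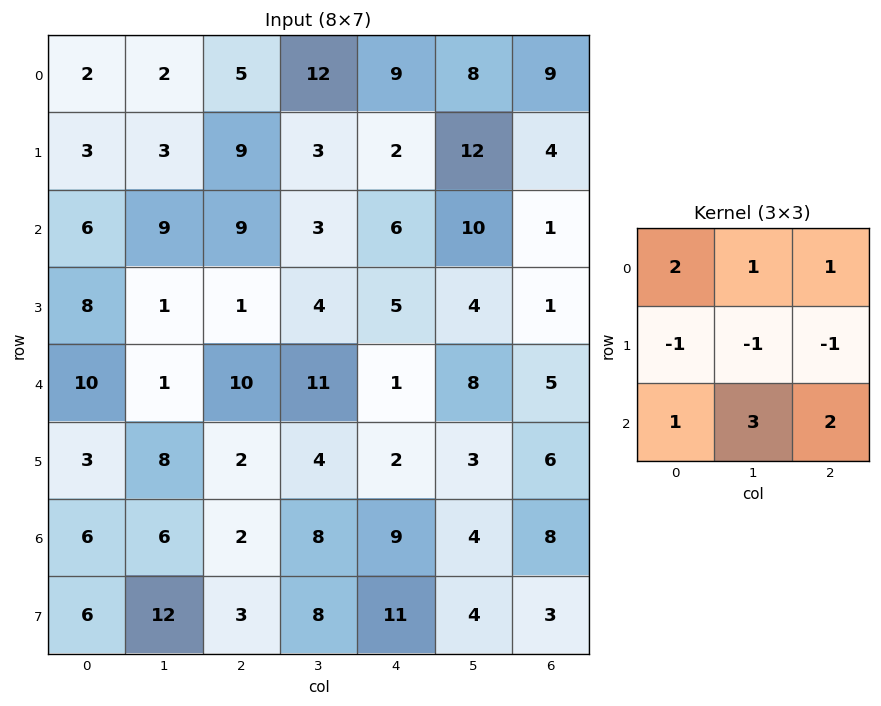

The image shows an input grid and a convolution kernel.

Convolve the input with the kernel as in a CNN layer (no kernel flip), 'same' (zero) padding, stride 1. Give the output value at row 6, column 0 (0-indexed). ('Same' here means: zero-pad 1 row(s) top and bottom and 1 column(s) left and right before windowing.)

41

The receptive field on the zero-padded input at this output position is [0 3 8 / 0 6 6 / 0 6 12]. Elementwise product with the kernel and sum: 0·2 + 3·1 + 8·1 + 0·-1 + 6·-1 + 6·-1 + 0·1 + 6·3 + 12·2.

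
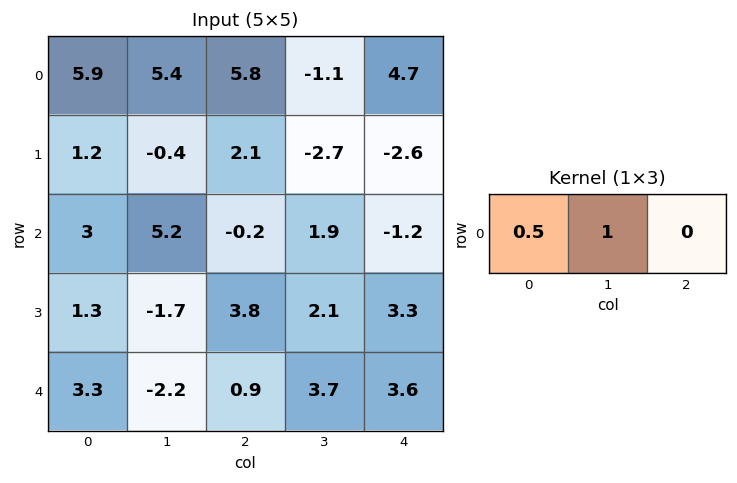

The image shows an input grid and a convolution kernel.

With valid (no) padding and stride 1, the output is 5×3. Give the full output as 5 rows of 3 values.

8.35 8.5 1.8
0.2 1.9 -1.65
6.7 2.4 1.8
-1.05 2.95 4
-0.55 -0.2 4.15

Output[0,0]: The receptive field on the input at this output position is [5.9 5.4 5.8]. Elementwise product with the kernel and sum: 5.9·0.5 + 5.4·1.
Output[0,1]: The receptive field on the input at this output position is [5.4 5.8 -1.1]. Elementwise product with the kernel and sum: 5.4·0.5 + 5.8·1.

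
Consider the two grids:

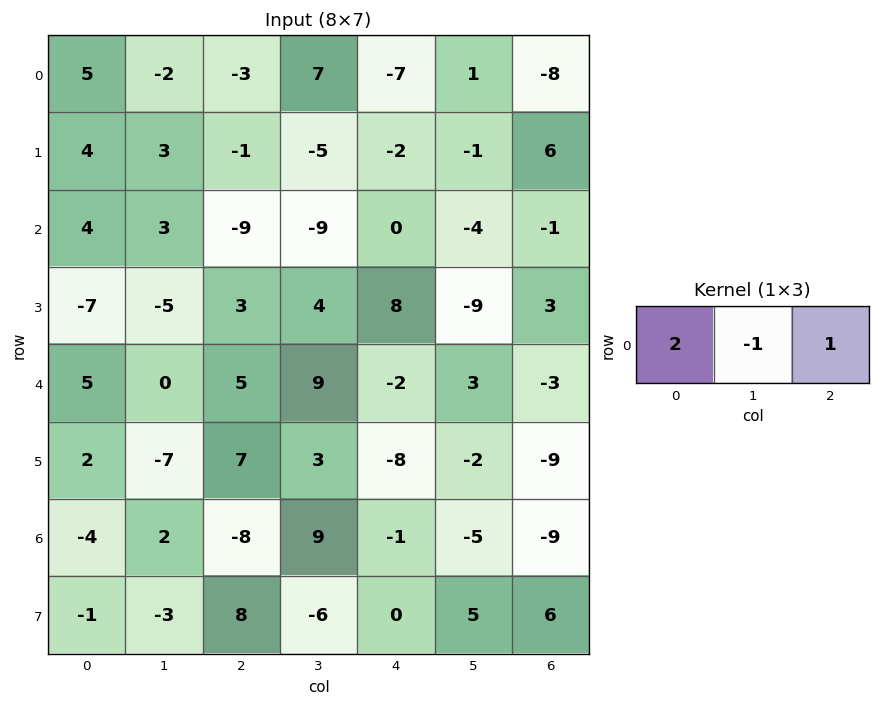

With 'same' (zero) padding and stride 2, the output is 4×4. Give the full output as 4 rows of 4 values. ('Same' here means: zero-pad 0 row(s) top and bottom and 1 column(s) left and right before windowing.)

-7 6 22 10
-1 6 -22 -7
-5 4 23 9
6 21 14 -1

Output[0,0]: The receptive field on the zero-padded input at this output position is [0 5 -2]. Elementwise product with the kernel and sum: 0·2 + 5·-1 + -2·1.
Output[0,1]: The receptive field on the zero-padded input at this output position is [-2 -3 7]. Elementwise product with the kernel and sum: -2·2 + -3·-1 + 7·1.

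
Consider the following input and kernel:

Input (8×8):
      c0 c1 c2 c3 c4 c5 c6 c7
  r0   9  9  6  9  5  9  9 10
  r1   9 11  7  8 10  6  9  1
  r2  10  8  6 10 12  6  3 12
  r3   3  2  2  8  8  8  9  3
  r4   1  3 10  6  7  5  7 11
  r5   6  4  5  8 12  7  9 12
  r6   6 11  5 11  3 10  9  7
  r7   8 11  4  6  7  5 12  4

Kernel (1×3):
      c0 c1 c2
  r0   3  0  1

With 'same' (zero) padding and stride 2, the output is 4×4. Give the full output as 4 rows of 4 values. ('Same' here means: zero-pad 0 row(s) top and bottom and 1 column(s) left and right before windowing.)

9 36 36 37
8 34 36 30
3 15 23 26
11 44 43 37

Output[0,0]: The receptive field on the zero-padded input at this output position is [0 9 9]. Elementwise product with the kernel and sum: 0·3 + 9·1.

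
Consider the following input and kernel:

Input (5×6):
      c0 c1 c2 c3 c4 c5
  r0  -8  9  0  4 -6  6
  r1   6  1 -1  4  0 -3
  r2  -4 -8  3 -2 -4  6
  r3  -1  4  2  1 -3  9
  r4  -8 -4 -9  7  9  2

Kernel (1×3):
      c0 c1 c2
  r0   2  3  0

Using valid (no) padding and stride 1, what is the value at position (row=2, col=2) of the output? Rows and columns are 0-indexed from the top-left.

The receptive field on the input at this output position is [3 -2 -4]. Elementwise product with the kernel and sum: 3·2 + -2·3.

0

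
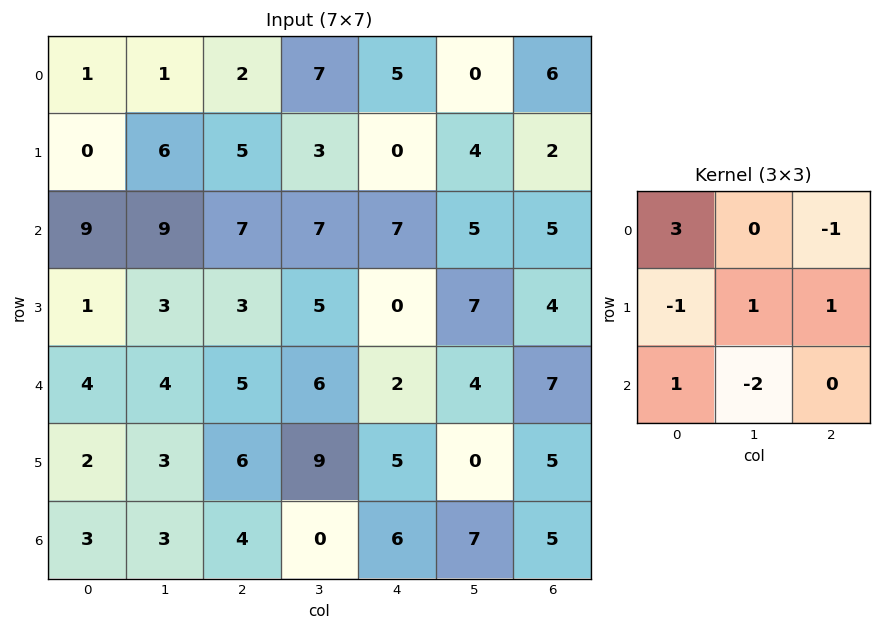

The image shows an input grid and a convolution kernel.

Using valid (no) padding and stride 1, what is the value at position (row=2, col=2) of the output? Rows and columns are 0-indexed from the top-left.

9

The receptive field on the input at this output position is [7 7 7 / 3 5 0 / 5 6 2]. Elementwise product with the kernel and sum: 7·3 + 7·-1 + 3·-1 + 5·1 + 0·1 + 5·1 + 6·-2.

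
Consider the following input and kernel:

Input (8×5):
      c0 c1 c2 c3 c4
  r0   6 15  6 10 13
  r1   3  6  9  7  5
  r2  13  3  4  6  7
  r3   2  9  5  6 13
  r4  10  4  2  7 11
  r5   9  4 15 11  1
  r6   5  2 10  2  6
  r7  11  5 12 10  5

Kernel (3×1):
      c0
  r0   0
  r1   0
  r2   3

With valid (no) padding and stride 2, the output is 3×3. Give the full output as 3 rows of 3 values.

Output[0,0]: The receptive field on the input at this output position is [6 / 3 / 13]. Elementwise product with the kernel and sum: 13·3.
Output[0,1]: The receptive field on the input at this output position is [6 / 9 / 4]. Elementwise product with the kernel and sum: 4·3.

39 12 21
30 6 33
15 30 18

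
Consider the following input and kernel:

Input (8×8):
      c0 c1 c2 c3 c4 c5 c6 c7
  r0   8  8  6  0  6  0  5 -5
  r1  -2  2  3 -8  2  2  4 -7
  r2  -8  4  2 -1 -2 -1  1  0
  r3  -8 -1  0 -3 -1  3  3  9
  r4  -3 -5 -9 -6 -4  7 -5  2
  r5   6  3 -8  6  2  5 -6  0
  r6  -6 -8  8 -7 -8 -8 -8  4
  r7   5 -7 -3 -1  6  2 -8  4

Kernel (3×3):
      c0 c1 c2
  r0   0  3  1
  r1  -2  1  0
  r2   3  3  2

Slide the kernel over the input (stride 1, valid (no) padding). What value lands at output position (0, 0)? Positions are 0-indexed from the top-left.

28

The receptive field on the input at this output position is [8 8 6 / -2 2 3 / -8 4 2]. Elementwise product with the kernel and sum: 8·3 + 6·1 + -2·-2 + 2·1 + -8·3 + 4·3 + 2·2.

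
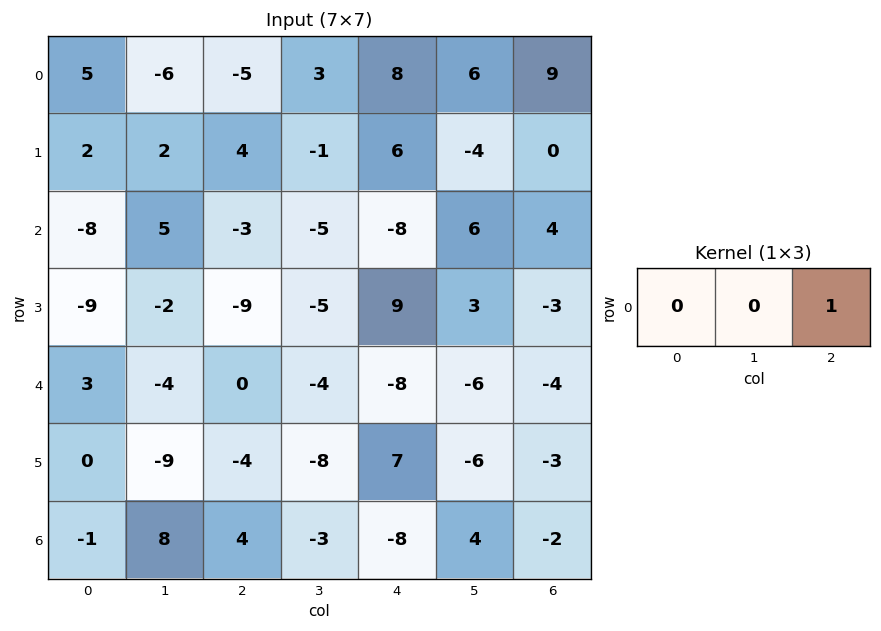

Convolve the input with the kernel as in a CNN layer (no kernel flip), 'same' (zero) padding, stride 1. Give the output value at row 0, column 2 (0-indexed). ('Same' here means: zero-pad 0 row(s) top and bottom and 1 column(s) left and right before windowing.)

The receptive field on the zero-padded input at this output position is [-6 -5 3]. Elementwise product with the kernel and sum: 3·1.

3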